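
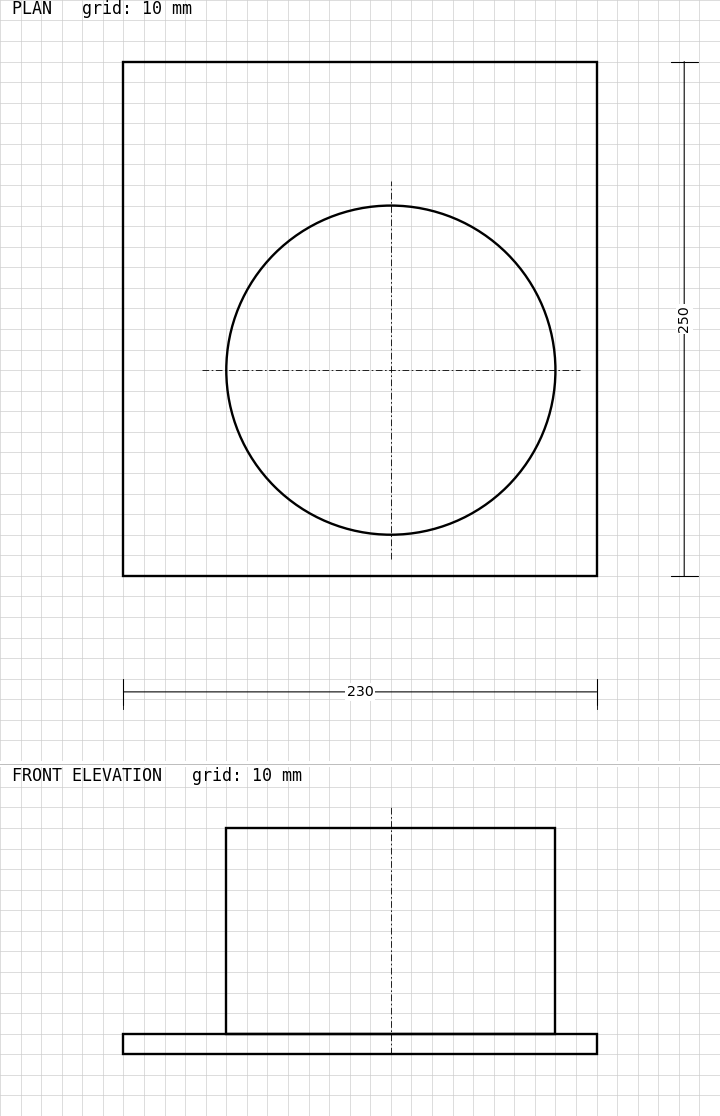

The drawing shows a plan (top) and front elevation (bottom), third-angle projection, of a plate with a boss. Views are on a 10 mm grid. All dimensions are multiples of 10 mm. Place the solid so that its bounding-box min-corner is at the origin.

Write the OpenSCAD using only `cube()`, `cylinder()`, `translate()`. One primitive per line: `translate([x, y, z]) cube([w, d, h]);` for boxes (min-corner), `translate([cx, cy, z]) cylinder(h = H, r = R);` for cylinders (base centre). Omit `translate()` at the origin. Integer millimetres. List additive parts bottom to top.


cube([230, 250, 10]);
translate([130, 100, 10]) cylinder(h = 100, r = 80);


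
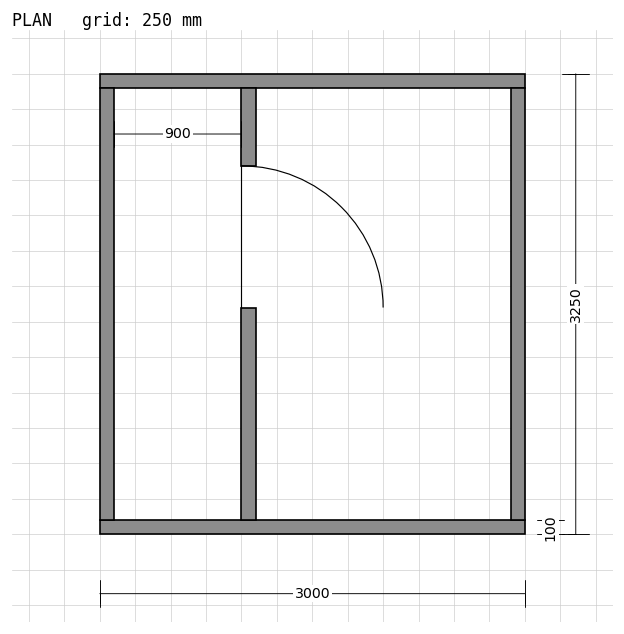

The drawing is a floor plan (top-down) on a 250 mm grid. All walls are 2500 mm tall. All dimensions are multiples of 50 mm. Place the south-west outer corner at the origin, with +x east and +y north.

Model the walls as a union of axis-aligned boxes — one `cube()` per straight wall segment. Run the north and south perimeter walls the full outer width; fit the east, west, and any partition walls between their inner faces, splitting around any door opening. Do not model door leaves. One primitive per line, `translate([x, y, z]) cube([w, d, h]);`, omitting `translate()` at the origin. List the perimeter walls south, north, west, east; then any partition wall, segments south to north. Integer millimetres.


cube([3000, 100, 2500]);
translate([0, 3150, 0]) cube([3000, 100, 2500]);
translate([0, 100, 0]) cube([100, 3050, 2500]);
translate([2900, 100, 0]) cube([100, 3050, 2500]);
translate([1000, 100, 0]) cube([100, 1500, 2500]);
translate([1000, 2600, 0]) cube([100, 550, 2500]);


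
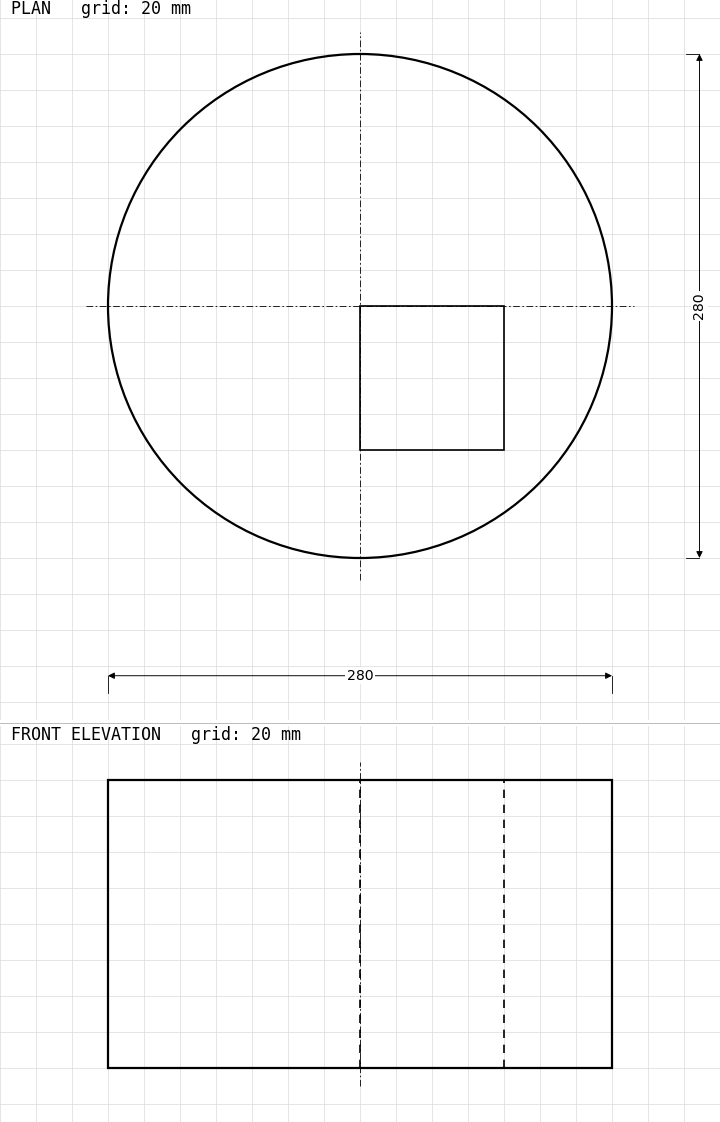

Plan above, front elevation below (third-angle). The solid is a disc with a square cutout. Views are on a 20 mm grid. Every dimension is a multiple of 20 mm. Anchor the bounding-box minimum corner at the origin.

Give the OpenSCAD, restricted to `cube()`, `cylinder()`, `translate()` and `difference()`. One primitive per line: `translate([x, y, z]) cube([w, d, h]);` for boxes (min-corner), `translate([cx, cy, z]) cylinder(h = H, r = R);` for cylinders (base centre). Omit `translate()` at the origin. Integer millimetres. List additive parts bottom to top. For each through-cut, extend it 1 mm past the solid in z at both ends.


difference() {
  translate([140, 140, 0]) cylinder(h = 160, r = 140);
  translate([140, 60, -1]) cube([80, 80, 162]);
}


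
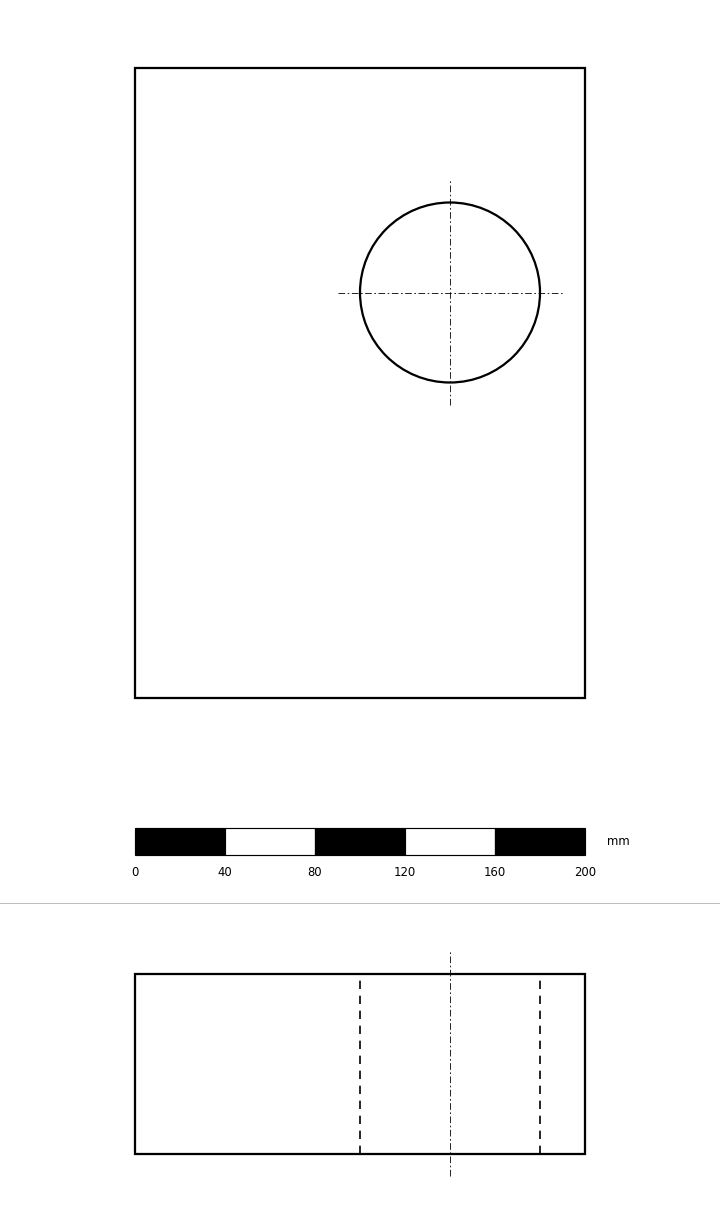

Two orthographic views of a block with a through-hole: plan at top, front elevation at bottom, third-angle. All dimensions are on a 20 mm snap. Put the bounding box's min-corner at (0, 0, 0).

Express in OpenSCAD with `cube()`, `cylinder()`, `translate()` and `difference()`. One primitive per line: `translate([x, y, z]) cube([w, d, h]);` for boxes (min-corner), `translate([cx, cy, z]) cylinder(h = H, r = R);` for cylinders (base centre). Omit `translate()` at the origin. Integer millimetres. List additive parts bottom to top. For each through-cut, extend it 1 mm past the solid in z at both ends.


difference() {
  cube([200, 280, 80]);
  translate([140, 180, -1]) cylinder(h = 82, r = 40);
}


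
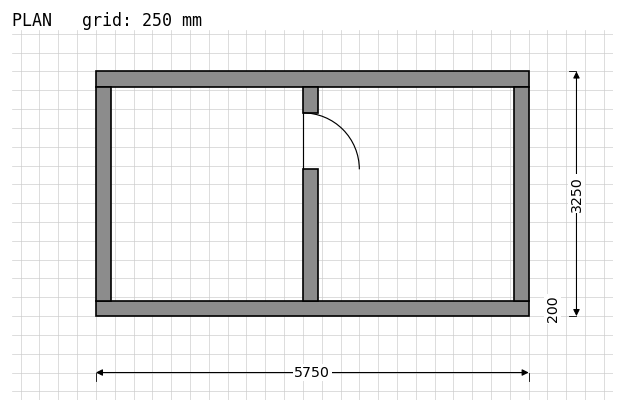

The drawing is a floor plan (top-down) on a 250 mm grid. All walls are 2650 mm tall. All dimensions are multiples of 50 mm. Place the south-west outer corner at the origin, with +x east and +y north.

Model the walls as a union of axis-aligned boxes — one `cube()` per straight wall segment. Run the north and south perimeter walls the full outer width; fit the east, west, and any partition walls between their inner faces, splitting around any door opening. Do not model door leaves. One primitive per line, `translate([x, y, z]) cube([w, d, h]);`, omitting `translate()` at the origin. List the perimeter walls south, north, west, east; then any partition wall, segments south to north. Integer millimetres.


cube([5750, 200, 2650]);
translate([0, 3050, 0]) cube([5750, 200, 2650]);
translate([0, 200, 0]) cube([200, 2850, 2650]);
translate([5550, 200, 0]) cube([200, 2850, 2650]);
translate([2750, 200, 0]) cube([200, 1750, 2650]);
translate([2750, 2700, 0]) cube([200, 350, 2650]);


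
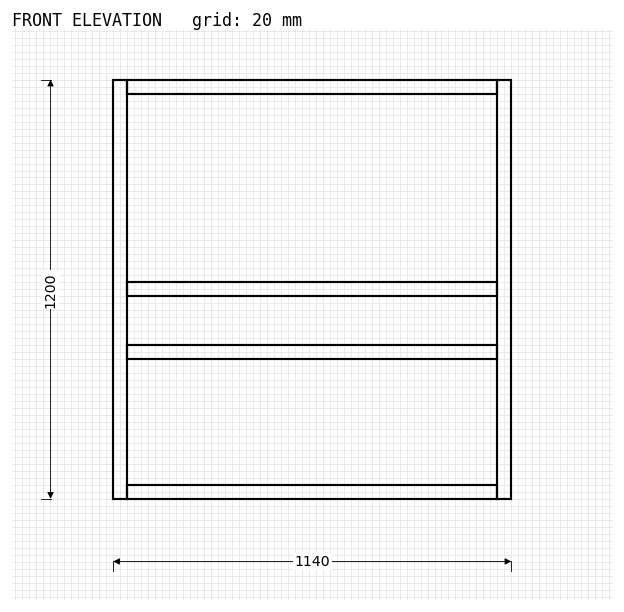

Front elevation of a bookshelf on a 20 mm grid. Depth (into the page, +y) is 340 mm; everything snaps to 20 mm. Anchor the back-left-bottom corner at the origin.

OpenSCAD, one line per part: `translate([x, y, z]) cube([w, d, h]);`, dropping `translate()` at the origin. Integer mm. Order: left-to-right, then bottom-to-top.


cube([40, 340, 1200]);
translate([40, 0, 0]) cube([1060, 340, 40]);
translate([40, 0, 400]) cube([1060, 340, 40]);
translate([40, 0, 580]) cube([1060, 340, 40]);
translate([40, 0, 1160]) cube([1060, 340, 40]);
translate([1100, 0, 0]) cube([40, 340, 1200]);


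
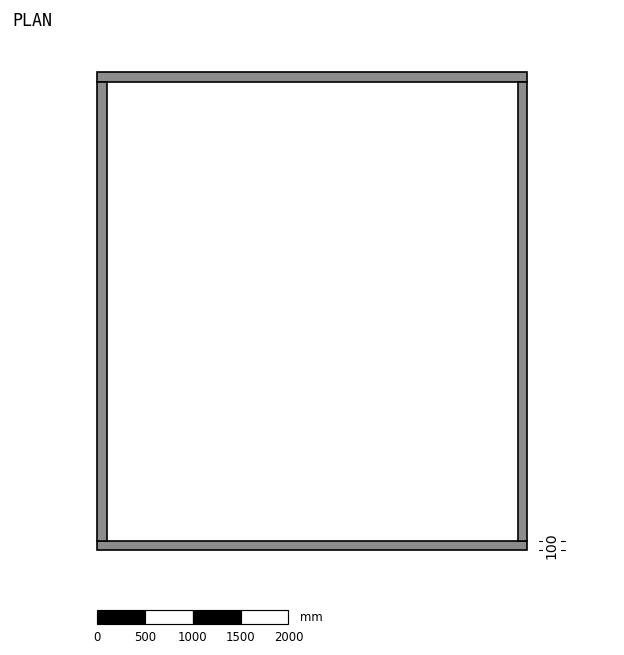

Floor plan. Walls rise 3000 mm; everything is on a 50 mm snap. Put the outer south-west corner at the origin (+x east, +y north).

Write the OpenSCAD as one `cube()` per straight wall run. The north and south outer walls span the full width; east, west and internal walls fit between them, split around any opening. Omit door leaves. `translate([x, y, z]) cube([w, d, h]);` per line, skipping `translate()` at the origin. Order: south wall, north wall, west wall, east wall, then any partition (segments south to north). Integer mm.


cube([4500, 100, 3000]);
translate([0, 4900, 0]) cube([4500, 100, 3000]);
translate([0, 100, 0]) cube([100, 4800, 3000]);
translate([4400, 100, 0]) cube([100, 4800, 3000]);


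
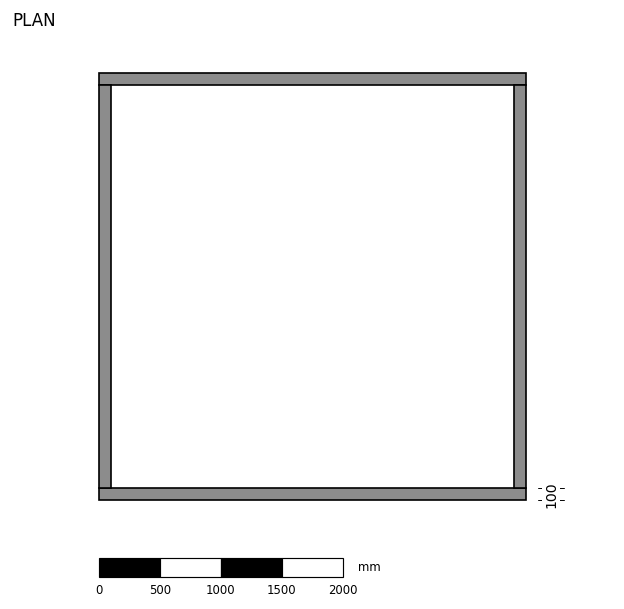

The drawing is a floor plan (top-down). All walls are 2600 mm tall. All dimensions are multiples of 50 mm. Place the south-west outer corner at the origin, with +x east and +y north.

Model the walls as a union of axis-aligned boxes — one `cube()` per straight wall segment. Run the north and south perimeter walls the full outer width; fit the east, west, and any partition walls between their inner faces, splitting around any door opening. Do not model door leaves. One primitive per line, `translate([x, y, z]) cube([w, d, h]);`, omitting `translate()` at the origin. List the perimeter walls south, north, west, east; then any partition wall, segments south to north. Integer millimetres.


cube([3500, 100, 2600]);
translate([0, 3400, 0]) cube([3500, 100, 2600]);
translate([0, 100, 0]) cube([100, 3300, 2600]);
translate([3400, 100, 0]) cube([100, 3300, 2600]);


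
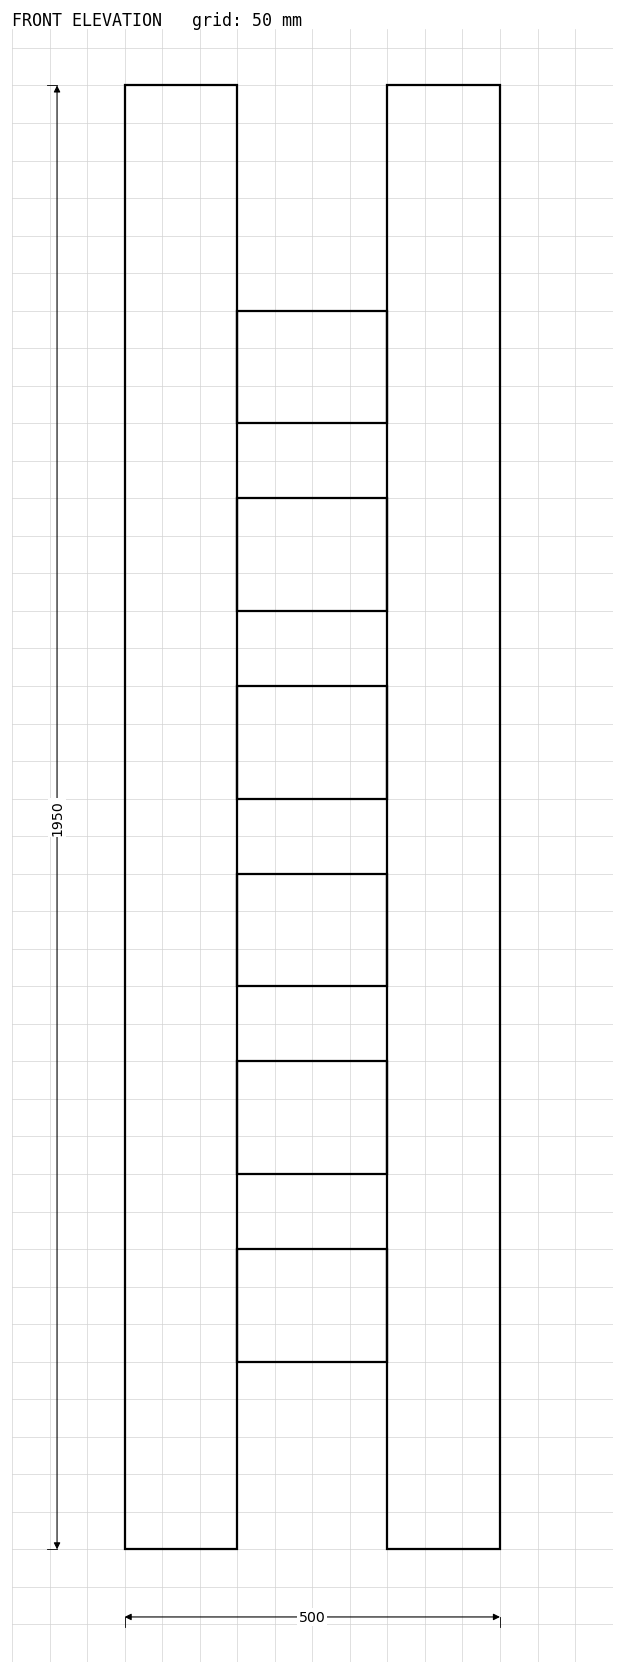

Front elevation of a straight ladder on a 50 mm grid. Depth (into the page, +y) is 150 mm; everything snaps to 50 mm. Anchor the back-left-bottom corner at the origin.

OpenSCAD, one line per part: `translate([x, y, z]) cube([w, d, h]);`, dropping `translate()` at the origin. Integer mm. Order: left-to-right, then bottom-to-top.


cube([150, 150, 1950]);
translate([150, 0, 250]) cube([200, 150, 150]);
translate([150, 0, 500]) cube([200, 150, 150]);
translate([150, 0, 750]) cube([200, 150, 150]);
translate([150, 0, 1000]) cube([200, 150, 150]);
translate([150, 0, 1250]) cube([200, 150, 150]);
translate([150, 0, 1500]) cube([200, 150, 150]);
translate([350, 0, 0]) cube([150, 150, 1950]);


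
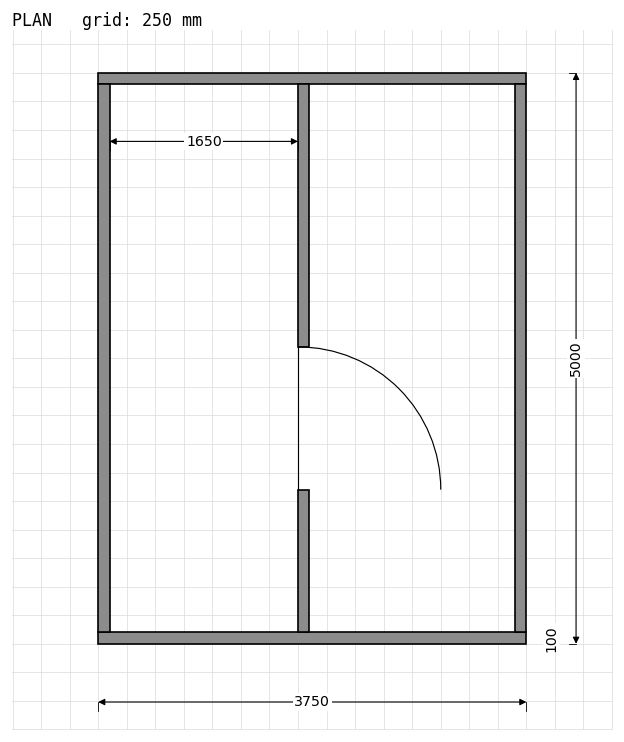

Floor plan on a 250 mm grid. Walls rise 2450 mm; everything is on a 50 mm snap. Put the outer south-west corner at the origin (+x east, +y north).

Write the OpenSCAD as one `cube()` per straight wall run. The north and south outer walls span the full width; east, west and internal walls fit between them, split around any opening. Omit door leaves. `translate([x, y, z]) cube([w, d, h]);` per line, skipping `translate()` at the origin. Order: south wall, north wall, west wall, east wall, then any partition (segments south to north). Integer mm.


cube([3750, 100, 2450]);
translate([0, 4900, 0]) cube([3750, 100, 2450]);
translate([0, 100, 0]) cube([100, 4800, 2450]);
translate([3650, 100, 0]) cube([100, 4800, 2450]);
translate([1750, 100, 0]) cube([100, 1250, 2450]);
translate([1750, 2600, 0]) cube([100, 2300, 2450]);


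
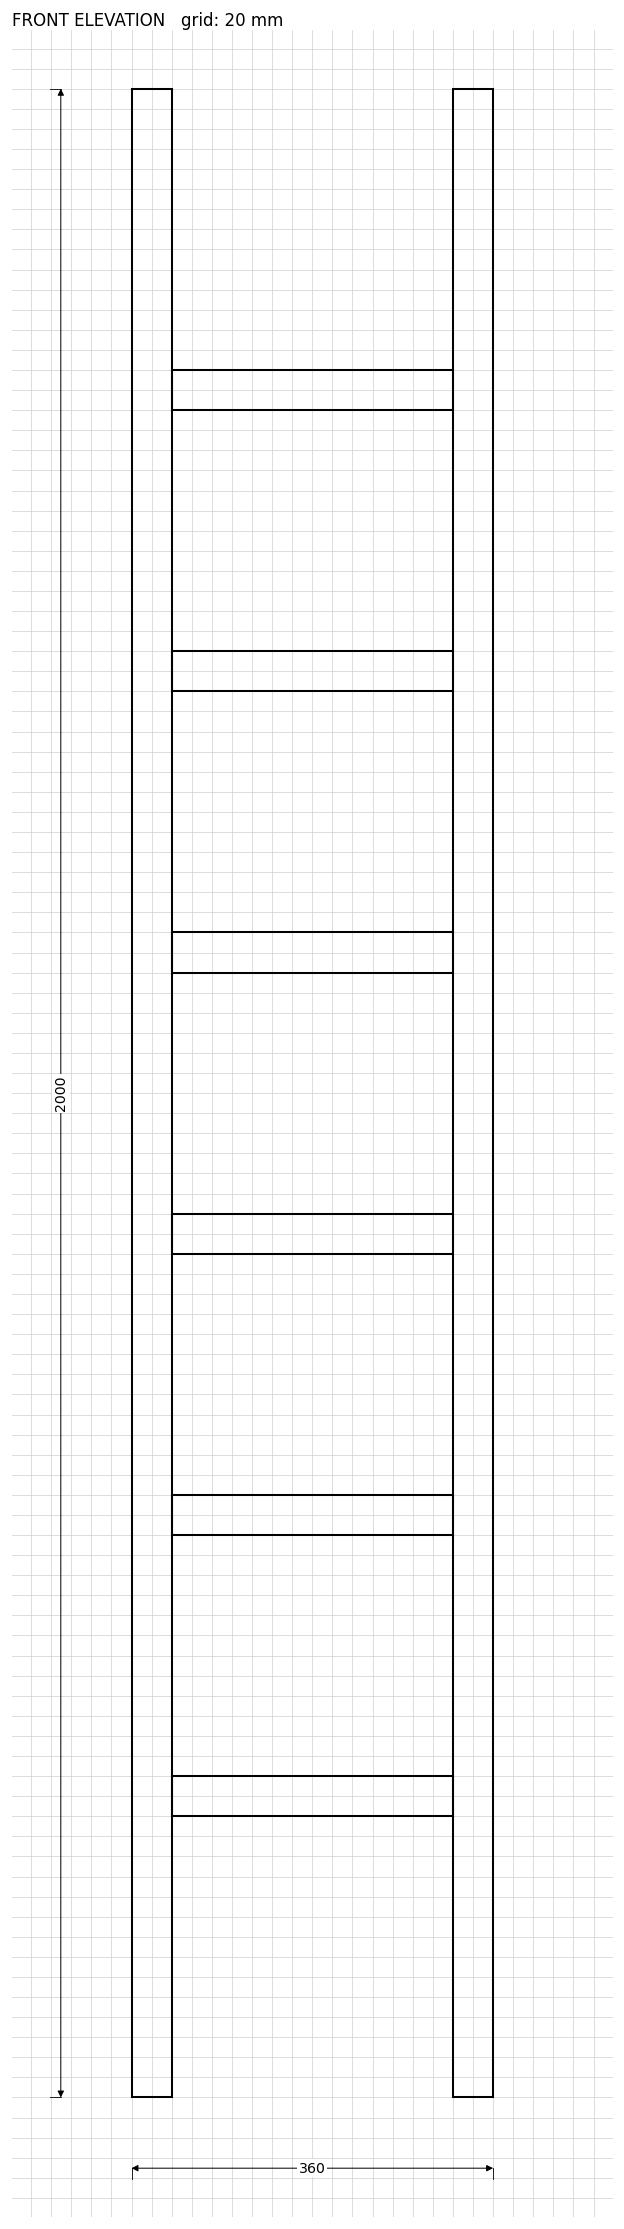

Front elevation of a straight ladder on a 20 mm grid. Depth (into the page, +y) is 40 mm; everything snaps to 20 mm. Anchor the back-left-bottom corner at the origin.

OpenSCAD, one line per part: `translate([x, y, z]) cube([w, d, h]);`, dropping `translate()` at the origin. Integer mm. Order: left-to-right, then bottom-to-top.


cube([40, 40, 2000]);
translate([40, 0, 280]) cube([280, 40, 40]);
translate([40, 0, 560]) cube([280, 40, 40]);
translate([40, 0, 840]) cube([280, 40, 40]);
translate([40, 0, 1120]) cube([280, 40, 40]);
translate([40, 0, 1400]) cube([280, 40, 40]);
translate([40, 0, 1680]) cube([280, 40, 40]);
translate([320, 0, 0]) cube([40, 40, 2000]);


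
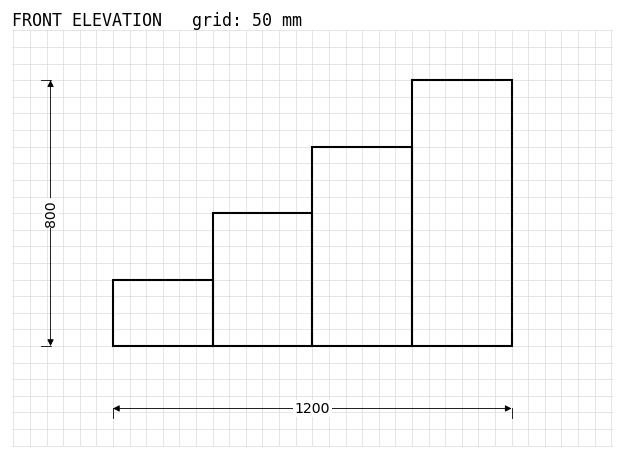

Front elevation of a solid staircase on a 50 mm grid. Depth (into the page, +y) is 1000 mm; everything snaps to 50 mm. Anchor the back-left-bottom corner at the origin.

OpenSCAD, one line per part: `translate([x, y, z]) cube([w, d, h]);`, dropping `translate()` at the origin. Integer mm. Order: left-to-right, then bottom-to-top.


cube([300, 1000, 200]);
translate([300, 0, 0]) cube([300, 1000, 400]);
translate([600, 0, 0]) cube([300, 1000, 600]);
translate([900, 0, 0]) cube([300, 1000, 800]);


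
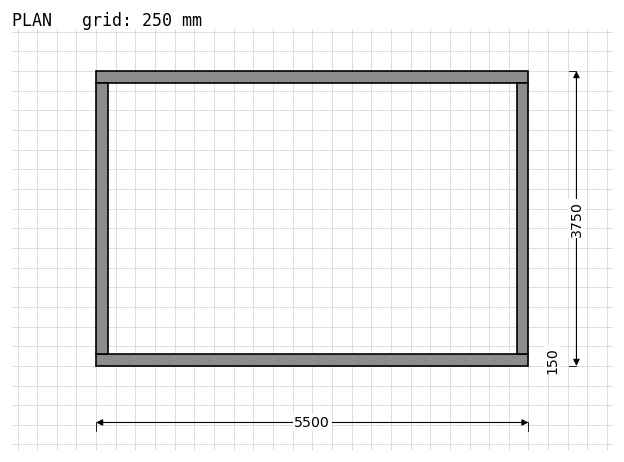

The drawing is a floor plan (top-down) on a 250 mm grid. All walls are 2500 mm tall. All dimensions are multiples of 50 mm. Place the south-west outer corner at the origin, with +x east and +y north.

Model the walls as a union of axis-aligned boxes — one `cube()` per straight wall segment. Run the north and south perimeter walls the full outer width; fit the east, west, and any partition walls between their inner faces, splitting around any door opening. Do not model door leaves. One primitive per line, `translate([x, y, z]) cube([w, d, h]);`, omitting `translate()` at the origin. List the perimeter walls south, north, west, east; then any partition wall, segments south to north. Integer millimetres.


cube([5500, 150, 2500]);
translate([0, 3600, 0]) cube([5500, 150, 2500]);
translate([0, 150, 0]) cube([150, 3450, 2500]);
translate([5350, 150, 0]) cube([150, 3450, 2500]);


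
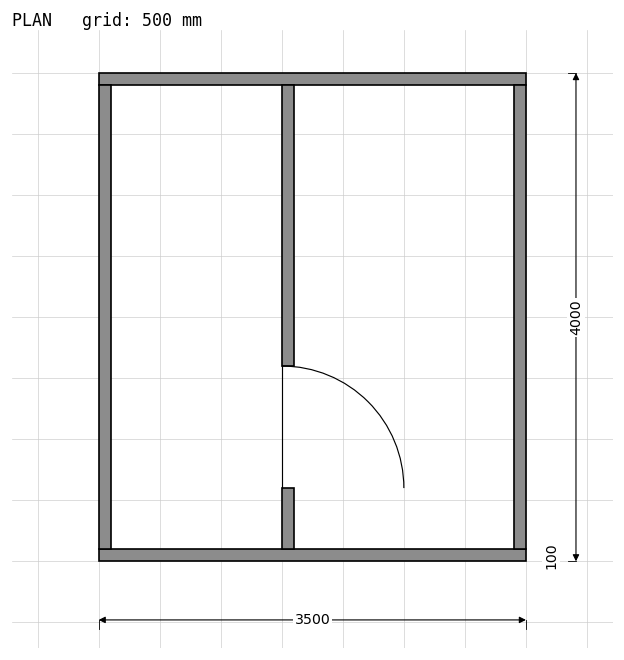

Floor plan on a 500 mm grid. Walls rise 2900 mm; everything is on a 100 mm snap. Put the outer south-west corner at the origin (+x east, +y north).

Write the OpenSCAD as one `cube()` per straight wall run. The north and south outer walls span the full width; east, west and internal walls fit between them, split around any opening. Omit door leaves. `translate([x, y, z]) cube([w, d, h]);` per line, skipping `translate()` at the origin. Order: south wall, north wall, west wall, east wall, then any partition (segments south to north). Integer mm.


cube([3500, 100, 2900]);
translate([0, 3900, 0]) cube([3500, 100, 2900]);
translate([0, 100, 0]) cube([100, 3800, 2900]);
translate([3400, 100, 0]) cube([100, 3800, 2900]);
translate([1500, 100, 0]) cube([100, 500, 2900]);
translate([1500, 1600, 0]) cube([100, 2300, 2900]);


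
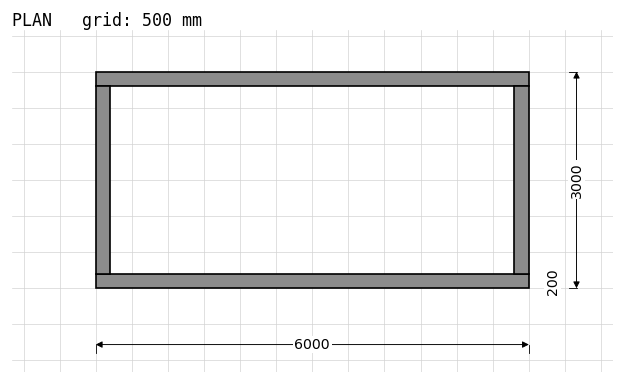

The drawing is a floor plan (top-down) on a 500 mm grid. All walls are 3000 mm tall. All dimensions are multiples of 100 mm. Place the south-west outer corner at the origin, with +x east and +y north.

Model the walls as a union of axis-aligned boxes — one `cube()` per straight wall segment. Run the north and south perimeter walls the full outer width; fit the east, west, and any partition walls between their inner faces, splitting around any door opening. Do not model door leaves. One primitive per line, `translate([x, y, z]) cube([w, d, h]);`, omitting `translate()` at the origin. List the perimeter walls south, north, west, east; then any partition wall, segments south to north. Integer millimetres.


cube([6000, 200, 3000]);
translate([0, 2800, 0]) cube([6000, 200, 3000]);
translate([0, 200, 0]) cube([200, 2600, 3000]);
translate([5800, 200, 0]) cube([200, 2600, 3000]);


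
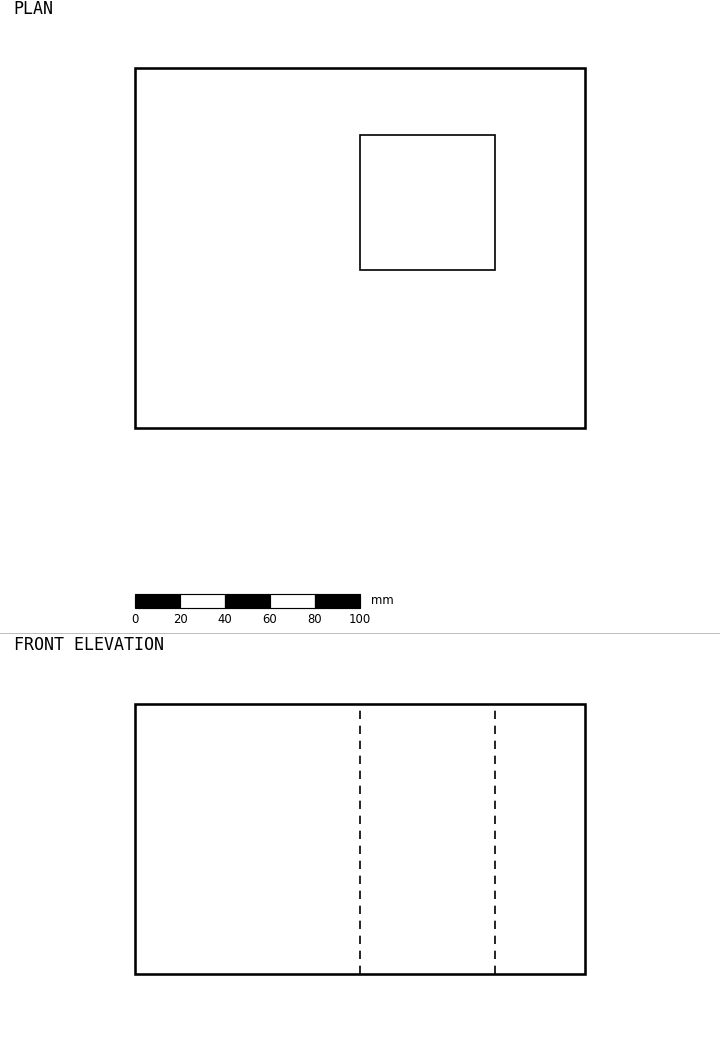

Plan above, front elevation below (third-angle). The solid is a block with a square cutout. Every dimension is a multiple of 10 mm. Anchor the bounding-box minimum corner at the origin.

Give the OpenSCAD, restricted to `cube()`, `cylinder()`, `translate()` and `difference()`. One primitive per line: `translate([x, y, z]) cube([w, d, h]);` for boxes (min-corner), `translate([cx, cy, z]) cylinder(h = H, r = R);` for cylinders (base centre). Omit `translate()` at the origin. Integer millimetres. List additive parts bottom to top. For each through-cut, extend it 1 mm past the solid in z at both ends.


difference() {
  cube([200, 160, 120]);
  translate([100, 70, -1]) cube([60, 60, 122]);
}


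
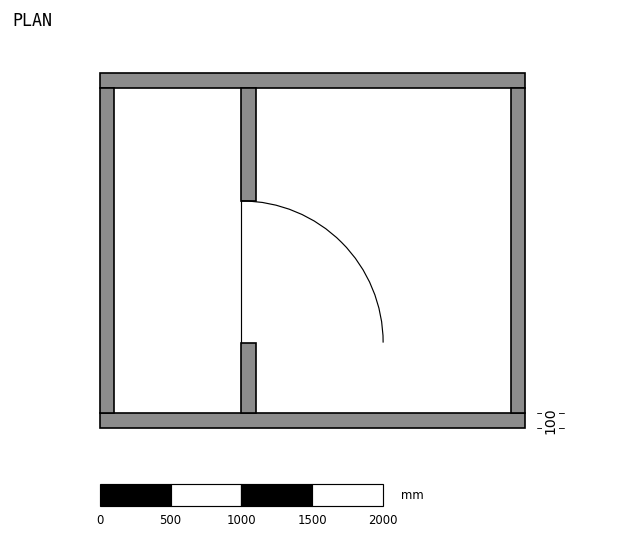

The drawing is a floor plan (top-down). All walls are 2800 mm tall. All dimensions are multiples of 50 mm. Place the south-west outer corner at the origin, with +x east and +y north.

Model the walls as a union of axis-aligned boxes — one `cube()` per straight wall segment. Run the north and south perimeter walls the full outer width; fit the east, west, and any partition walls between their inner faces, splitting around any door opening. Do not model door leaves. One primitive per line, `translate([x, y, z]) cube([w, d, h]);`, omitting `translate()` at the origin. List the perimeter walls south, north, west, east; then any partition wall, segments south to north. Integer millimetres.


cube([3000, 100, 2800]);
translate([0, 2400, 0]) cube([3000, 100, 2800]);
translate([0, 100, 0]) cube([100, 2300, 2800]);
translate([2900, 100, 0]) cube([100, 2300, 2800]);
translate([1000, 100, 0]) cube([100, 500, 2800]);
translate([1000, 1600, 0]) cube([100, 800, 2800]);


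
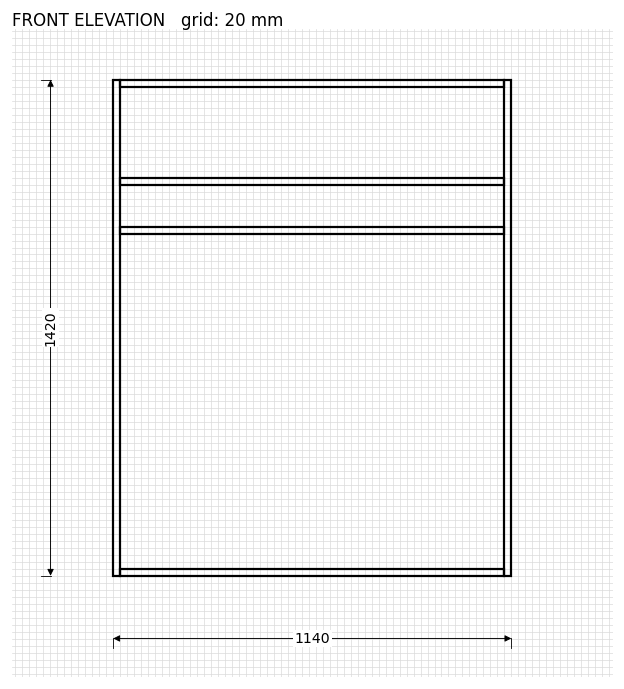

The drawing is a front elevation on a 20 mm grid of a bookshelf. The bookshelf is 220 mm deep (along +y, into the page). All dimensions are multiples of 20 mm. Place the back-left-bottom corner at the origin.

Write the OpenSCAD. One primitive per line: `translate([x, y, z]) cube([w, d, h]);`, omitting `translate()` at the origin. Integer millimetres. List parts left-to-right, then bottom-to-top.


cube([20, 220, 1420]);
translate([20, 0, 0]) cube([1100, 220, 20]);
translate([20, 0, 980]) cube([1100, 220, 20]);
translate([20, 0, 1120]) cube([1100, 220, 20]);
translate([20, 0, 1400]) cube([1100, 220, 20]);
translate([1120, 0, 0]) cube([20, 220, 1420]);


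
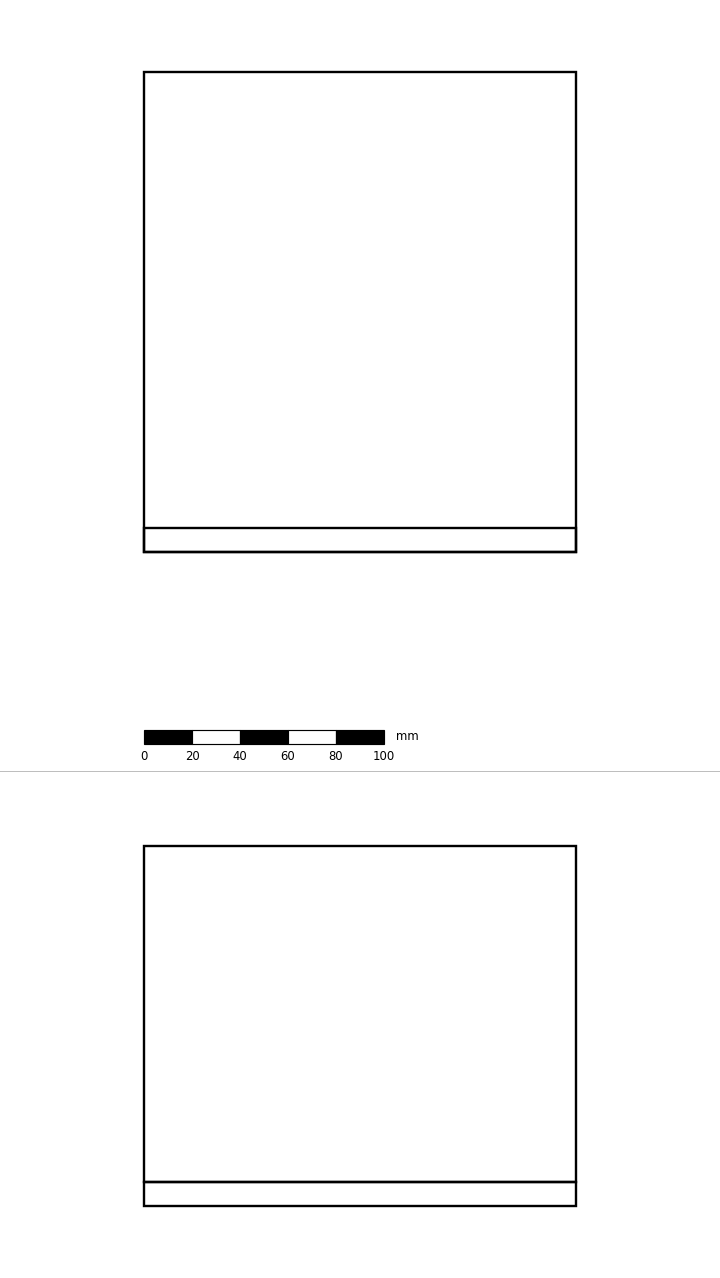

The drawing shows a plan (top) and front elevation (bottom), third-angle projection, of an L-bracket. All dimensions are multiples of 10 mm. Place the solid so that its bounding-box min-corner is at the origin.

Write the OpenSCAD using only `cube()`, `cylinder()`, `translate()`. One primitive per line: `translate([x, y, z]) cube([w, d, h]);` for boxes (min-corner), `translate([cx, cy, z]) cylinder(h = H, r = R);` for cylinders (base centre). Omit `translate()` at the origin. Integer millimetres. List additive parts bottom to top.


cube([180, 200, 10]);
translate([0, 0, 10]) cube([180, 10, 140]);


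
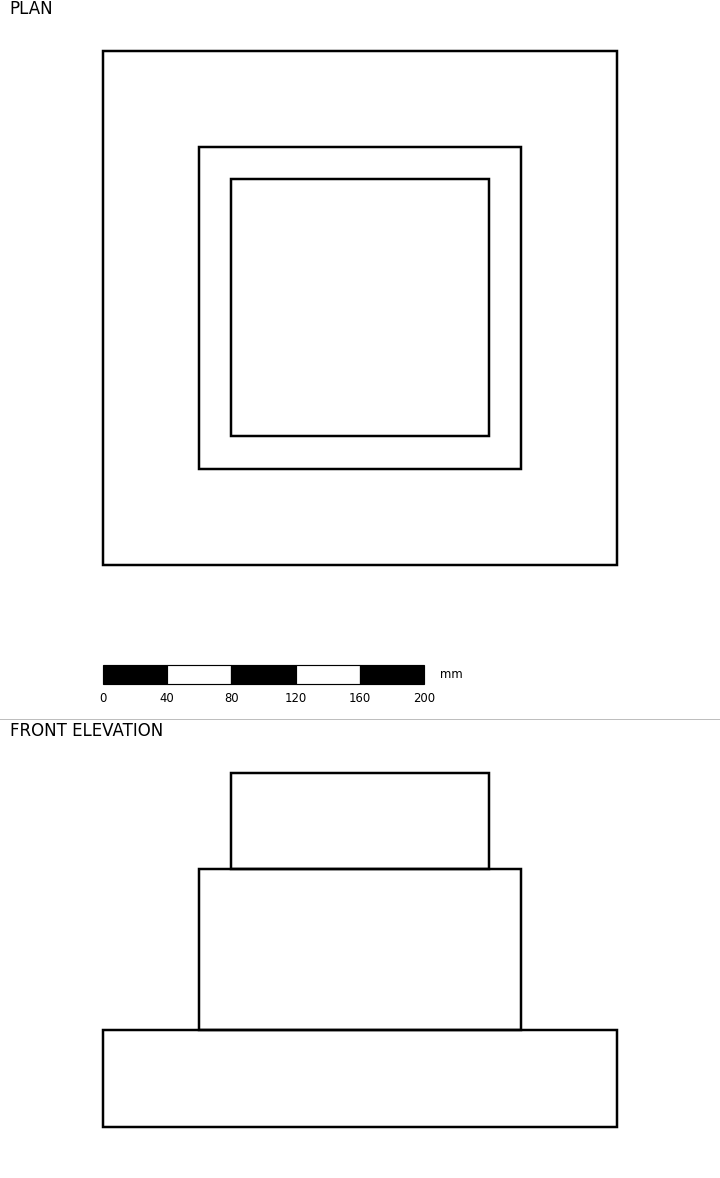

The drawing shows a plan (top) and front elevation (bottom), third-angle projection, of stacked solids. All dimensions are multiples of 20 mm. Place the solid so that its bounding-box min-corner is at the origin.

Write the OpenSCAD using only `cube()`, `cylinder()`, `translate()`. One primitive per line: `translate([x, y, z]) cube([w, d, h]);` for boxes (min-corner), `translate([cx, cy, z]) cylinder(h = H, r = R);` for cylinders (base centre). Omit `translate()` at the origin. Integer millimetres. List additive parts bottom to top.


cube([320, 320, 60]);
translate([60, 60, 60]) cube([200, 200, 100]);
translate([80, 80, 160]) cube([160, 160, 60]);


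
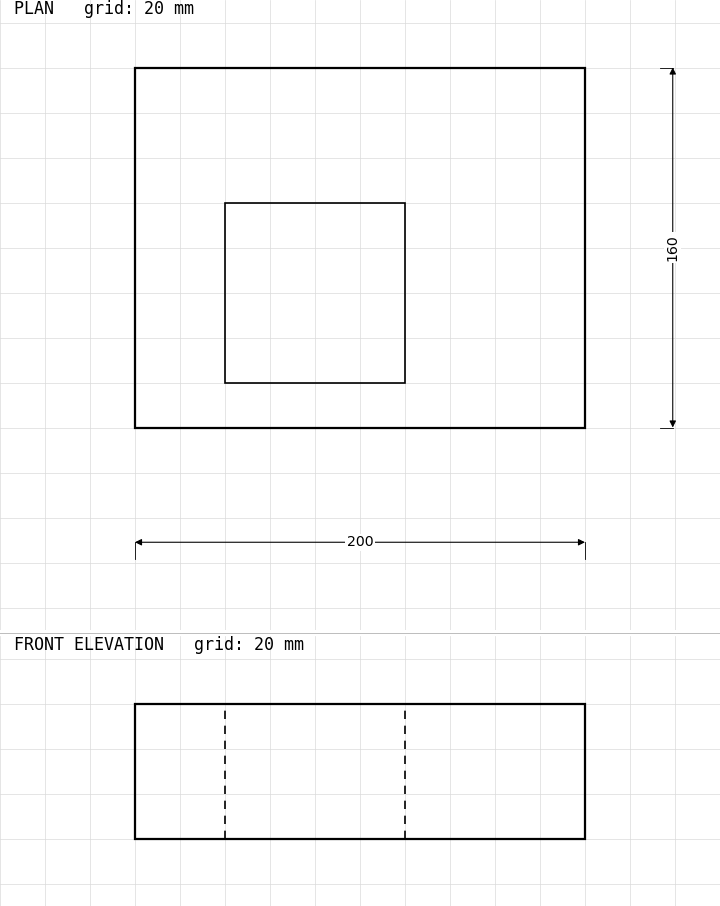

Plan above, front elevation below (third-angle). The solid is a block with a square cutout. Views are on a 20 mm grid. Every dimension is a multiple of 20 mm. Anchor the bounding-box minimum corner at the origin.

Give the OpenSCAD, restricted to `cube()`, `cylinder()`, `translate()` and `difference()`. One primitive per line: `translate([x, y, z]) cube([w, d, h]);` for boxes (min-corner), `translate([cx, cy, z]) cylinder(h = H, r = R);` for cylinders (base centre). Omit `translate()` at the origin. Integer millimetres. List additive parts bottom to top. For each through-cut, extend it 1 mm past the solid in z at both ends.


difference() {
  cube([200, 160, 60]);
  translate([40, 20, -1]) cube([80, 80, 62]);
}


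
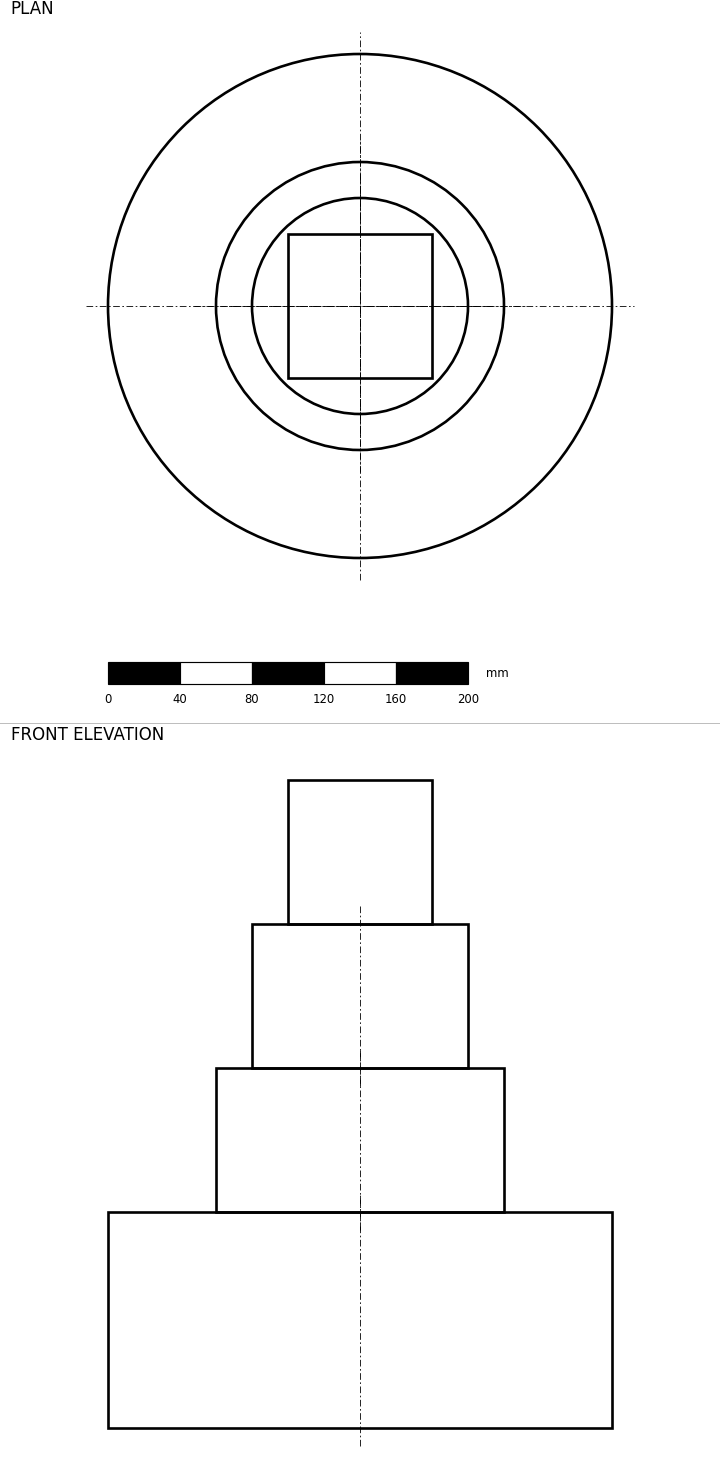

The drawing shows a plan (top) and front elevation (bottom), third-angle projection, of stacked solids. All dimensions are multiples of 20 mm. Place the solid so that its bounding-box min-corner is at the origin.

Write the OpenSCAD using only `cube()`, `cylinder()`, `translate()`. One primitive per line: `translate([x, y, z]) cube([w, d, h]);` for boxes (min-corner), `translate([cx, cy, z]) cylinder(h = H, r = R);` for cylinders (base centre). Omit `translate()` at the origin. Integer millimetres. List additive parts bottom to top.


translate([140, 140, 0]) cylinder(h = 120, r = 140);
translate([140, 140, 120]) cylinder(h = 80, r = 80);
translate([140, 140, 200]) cylinder(h = 80, r = 60);
translate([100, 100, 280]) cube([80, 80, 80]);


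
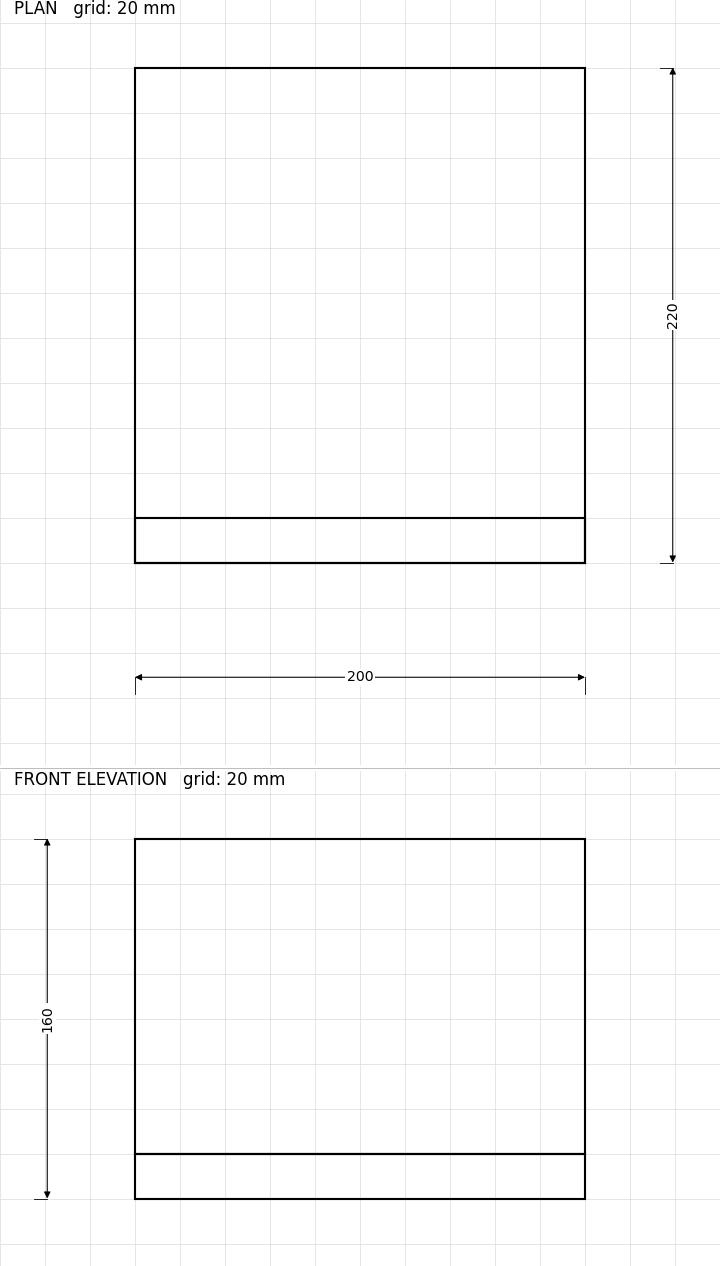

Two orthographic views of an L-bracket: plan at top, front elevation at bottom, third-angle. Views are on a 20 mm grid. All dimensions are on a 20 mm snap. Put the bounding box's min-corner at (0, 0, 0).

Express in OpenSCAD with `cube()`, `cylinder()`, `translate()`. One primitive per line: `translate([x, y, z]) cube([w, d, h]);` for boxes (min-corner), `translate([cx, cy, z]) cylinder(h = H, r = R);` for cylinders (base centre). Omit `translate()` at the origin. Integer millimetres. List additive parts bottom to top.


cube([200, 220, 20]);
translate([0, 0, 20]) cube([200, 20, 140]);


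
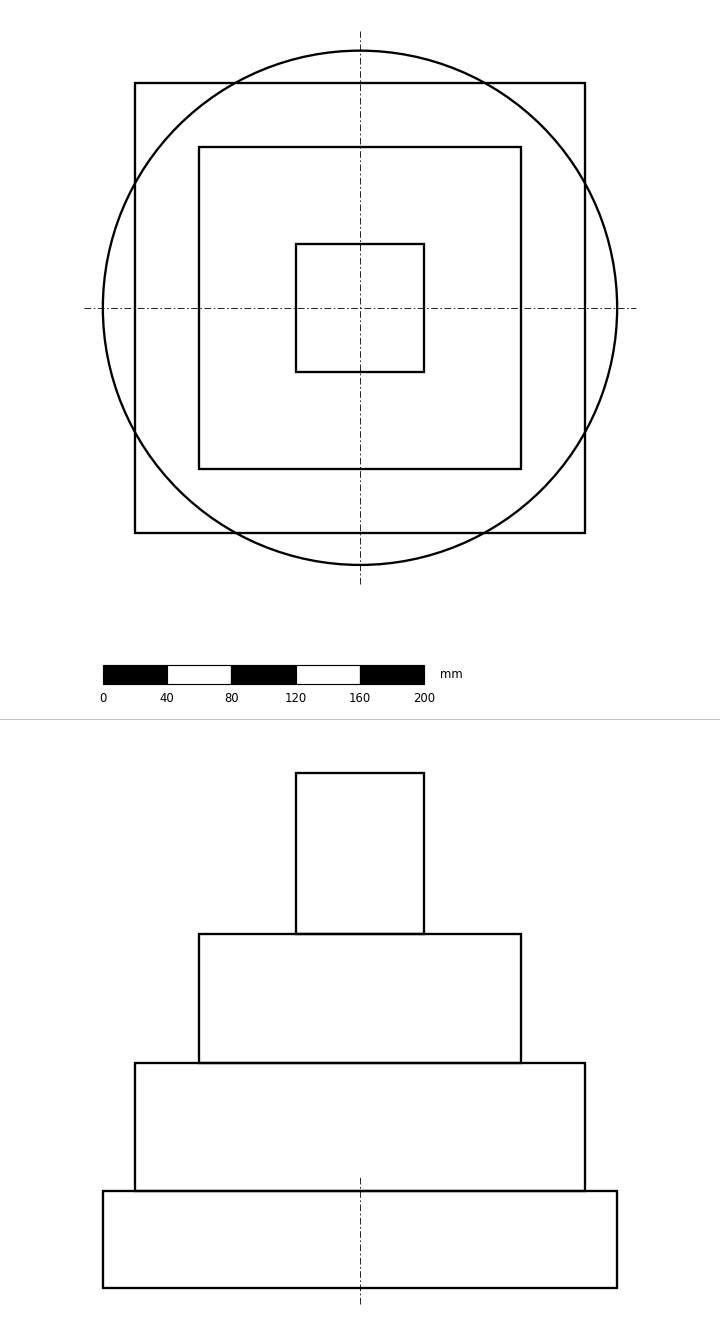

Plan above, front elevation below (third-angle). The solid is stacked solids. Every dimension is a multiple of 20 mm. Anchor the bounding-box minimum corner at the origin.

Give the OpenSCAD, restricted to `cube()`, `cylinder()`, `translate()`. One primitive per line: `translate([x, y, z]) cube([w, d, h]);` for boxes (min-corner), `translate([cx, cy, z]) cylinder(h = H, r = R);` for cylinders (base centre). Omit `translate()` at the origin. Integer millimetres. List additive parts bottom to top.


translate([160, 160, 0]) cylinder(h = 60, r = 160);
translate([20, 20, 60]) cube([280, 280, 80]);
translate([60, 60, 140]) cube([200, 200, 80]);
translate([120, 120, 220]) cube([80, 80, 100]);


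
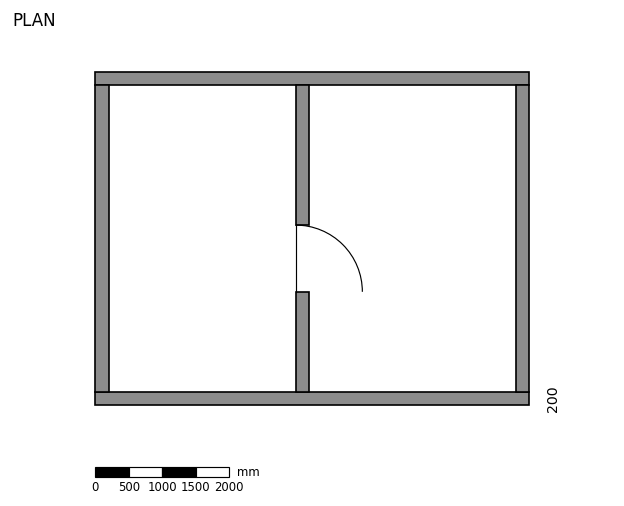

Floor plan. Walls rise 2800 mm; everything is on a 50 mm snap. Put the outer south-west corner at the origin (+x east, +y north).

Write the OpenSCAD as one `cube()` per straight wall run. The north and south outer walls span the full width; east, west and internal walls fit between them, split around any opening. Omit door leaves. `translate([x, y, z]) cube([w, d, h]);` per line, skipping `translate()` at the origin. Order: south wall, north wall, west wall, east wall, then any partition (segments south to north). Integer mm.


cube([6500, 200, 2800]);
translate([0, 4800, 0]) cube([6500, 200, 2800]);
translate([0, 200, 0]) cube([200, 4600, 2800]);
translate([6300, 200, 0]) cube([200, 4600, 2800]);
translate([3000, 200, 0]) cube([200, 1500, 2800]);
translate([3000, 2700, 0]) cube([200, 2100, 2800]);


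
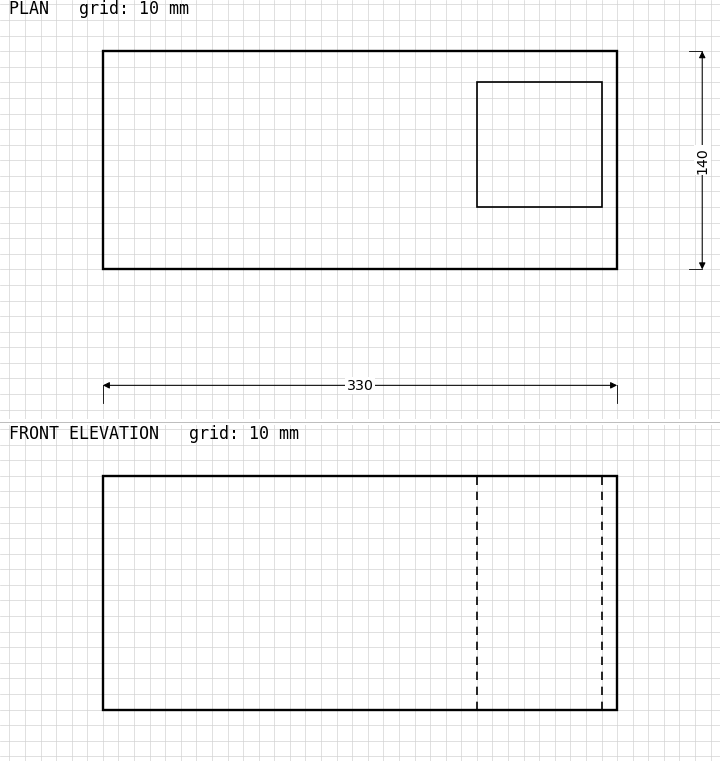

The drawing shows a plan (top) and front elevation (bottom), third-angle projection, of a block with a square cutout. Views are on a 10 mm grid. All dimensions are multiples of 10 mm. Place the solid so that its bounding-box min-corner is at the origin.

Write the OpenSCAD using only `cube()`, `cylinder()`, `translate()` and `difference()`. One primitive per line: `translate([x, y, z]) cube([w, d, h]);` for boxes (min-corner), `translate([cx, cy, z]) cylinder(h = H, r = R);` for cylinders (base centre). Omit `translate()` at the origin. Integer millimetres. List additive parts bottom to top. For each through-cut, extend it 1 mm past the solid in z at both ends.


difference() {
  cube([330, 140, 150]);
  translate([240, 40, -1]) cube([80, 80, 152]);
}


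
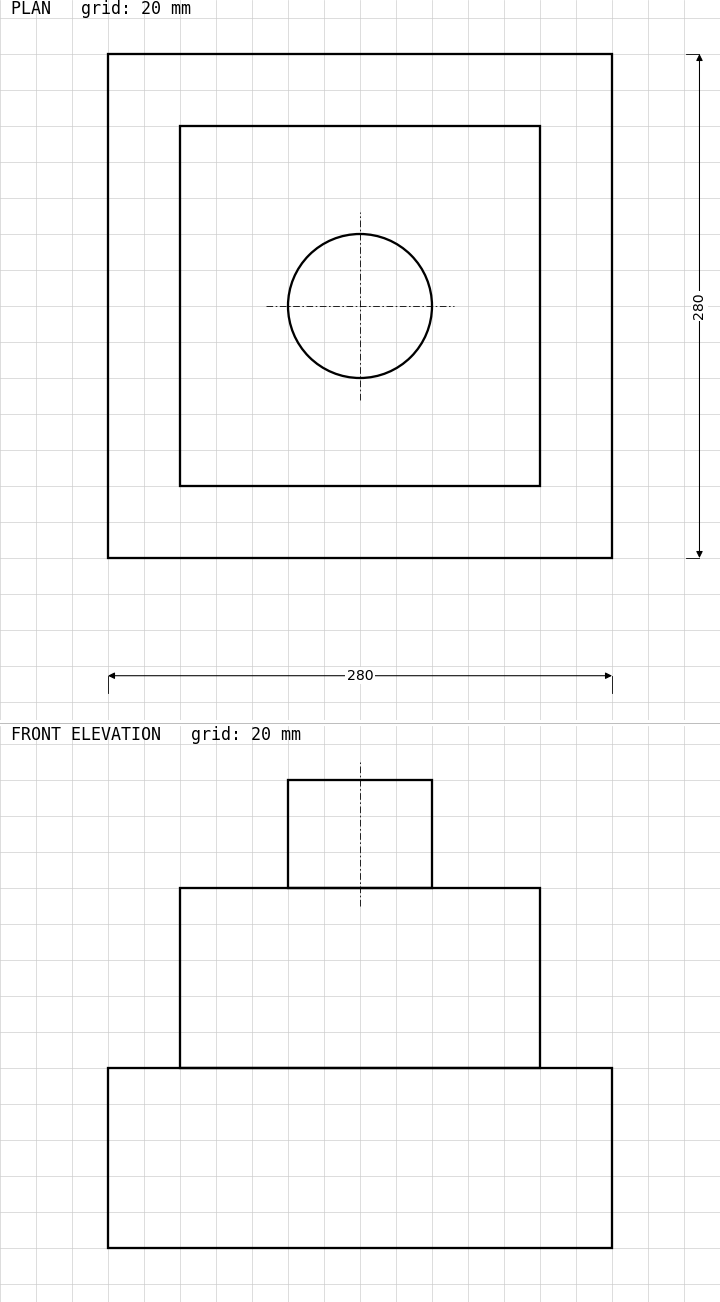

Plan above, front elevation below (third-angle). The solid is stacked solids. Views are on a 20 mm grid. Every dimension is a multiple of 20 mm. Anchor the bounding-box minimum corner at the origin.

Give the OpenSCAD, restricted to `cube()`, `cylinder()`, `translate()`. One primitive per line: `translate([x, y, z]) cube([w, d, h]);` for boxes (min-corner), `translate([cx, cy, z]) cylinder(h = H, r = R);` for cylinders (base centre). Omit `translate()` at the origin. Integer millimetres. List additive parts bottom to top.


cube([280, 280, 100]);
translate([40, 40, 100]) cube([200, 200, 100]);
translate([140, 140, 200]) cylinder(h = 60, r = 40);


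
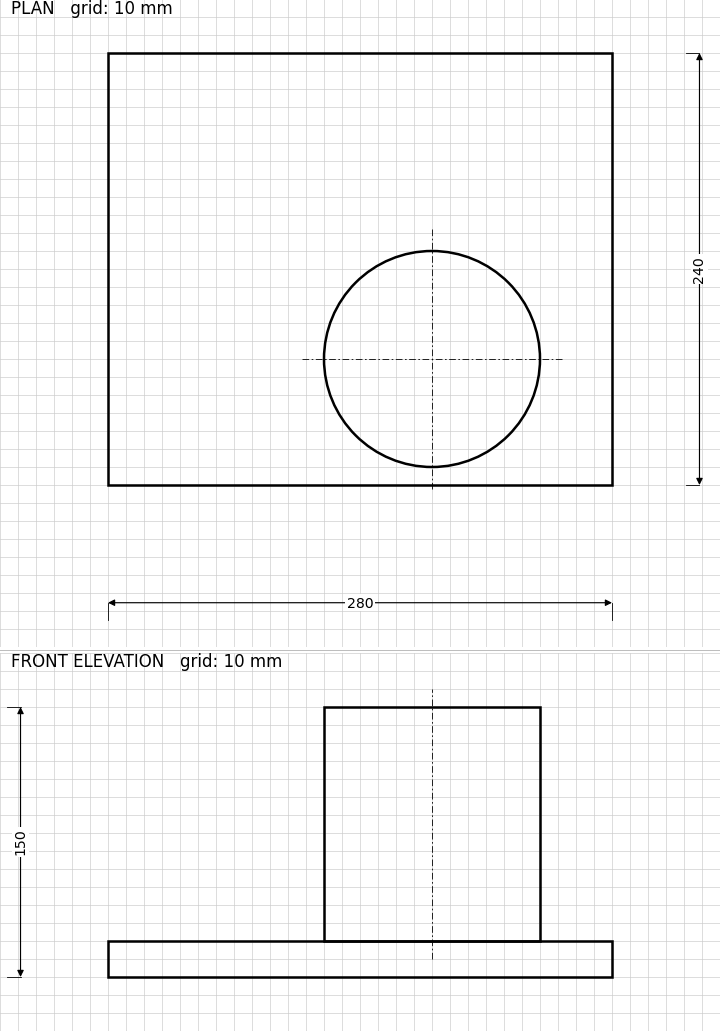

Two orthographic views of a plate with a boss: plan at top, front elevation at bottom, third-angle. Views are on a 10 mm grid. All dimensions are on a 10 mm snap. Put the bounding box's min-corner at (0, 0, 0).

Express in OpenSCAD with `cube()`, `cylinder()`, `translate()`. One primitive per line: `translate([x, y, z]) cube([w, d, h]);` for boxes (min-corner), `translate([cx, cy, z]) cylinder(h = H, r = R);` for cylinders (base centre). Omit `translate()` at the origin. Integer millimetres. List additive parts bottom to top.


cube([280, 240, 20]);
translate([180, 70, 20]) cylinder(h = 130, r = 60);


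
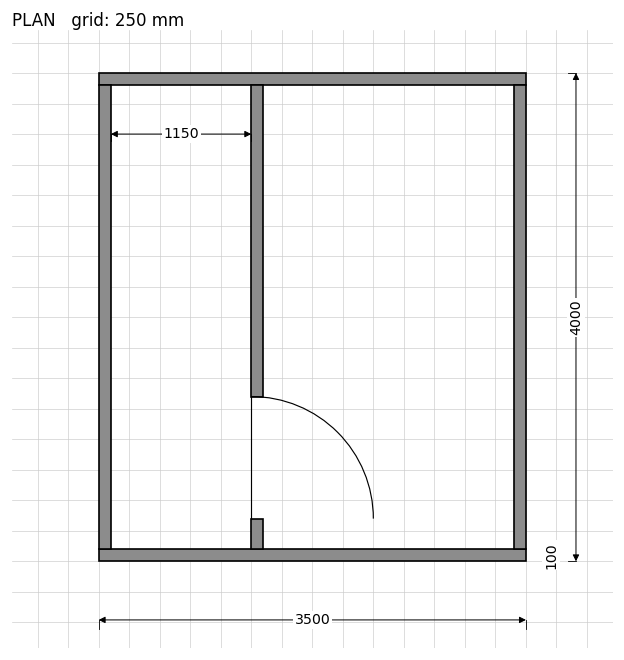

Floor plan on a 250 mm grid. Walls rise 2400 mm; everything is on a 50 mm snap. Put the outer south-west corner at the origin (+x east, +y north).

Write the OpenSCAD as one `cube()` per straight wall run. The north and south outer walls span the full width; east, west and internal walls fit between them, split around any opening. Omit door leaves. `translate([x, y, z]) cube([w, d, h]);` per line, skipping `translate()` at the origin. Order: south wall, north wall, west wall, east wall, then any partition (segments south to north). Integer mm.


cube([3500, 100, 2400]);
translate([0, 3900, 0]) cube([3500, 100, 2400]);
translate([0, 100, 0]) cube([100, 3800, 2400]);
translate([3400, 100, 0]) cube([100, 3800, 2400]);
translate([1250, 100, 0]) cube([100, 250, 2400]);
translate([1250, 1350, 0]) cube([100, 2550, 2400]);


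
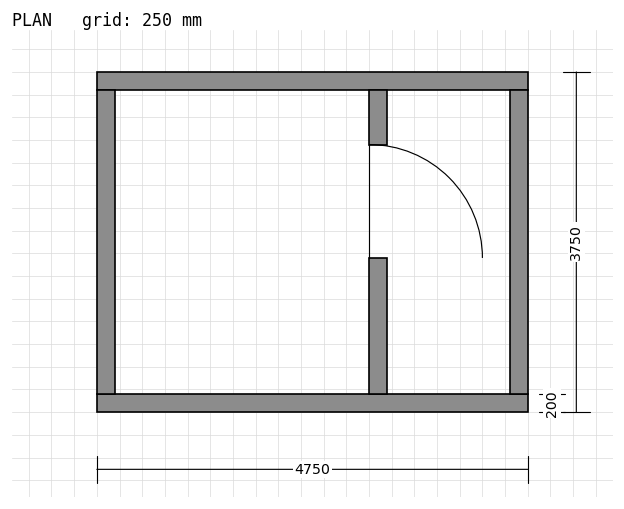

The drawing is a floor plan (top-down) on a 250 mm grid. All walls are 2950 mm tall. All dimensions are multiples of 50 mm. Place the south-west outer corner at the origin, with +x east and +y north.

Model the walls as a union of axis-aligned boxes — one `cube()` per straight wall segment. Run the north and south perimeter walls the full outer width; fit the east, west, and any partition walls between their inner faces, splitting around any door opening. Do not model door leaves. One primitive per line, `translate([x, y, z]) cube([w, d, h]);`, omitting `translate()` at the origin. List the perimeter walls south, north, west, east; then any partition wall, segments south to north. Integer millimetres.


cube([4750, 200, 2950]);
translate([0, 3550, 0]) cube([4750, 200, 2950]);
translate([0, 200, 0]) cube([200, 3350, 2950]);
translate([4550, 200, 0]) cube([200, 3350, 2950]);
translate([3000, 200, 0]) cube([200, 1500, 2950]);
translate([3000, 2950, 0]) cube([200, 600, 2950]);


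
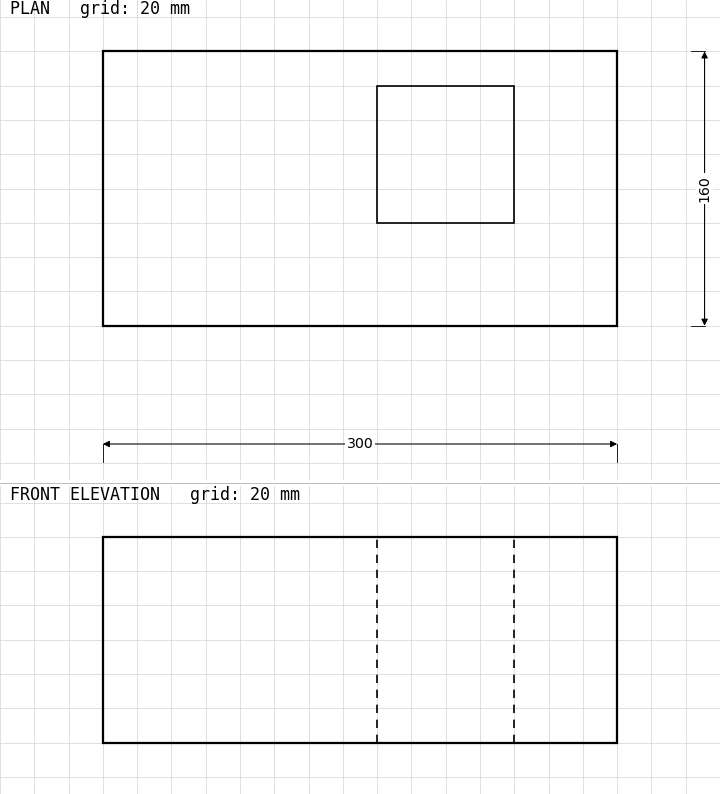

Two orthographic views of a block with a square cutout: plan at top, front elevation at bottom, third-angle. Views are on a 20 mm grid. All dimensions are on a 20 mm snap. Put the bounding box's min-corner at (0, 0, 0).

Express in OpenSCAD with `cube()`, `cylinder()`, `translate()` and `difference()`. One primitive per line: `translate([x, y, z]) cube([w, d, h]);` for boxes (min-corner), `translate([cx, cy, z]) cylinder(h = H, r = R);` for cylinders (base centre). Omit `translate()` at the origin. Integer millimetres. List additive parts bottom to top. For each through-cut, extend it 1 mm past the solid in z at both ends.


difference() {
  cube([300, 160, 120]);
  translate([160, 60, -1]) cube([80, 80, 122]);
}


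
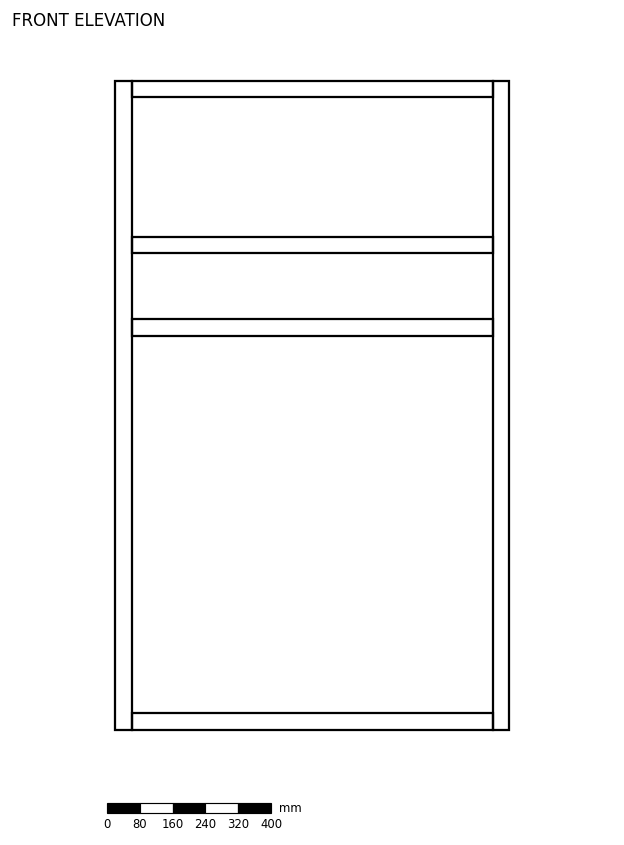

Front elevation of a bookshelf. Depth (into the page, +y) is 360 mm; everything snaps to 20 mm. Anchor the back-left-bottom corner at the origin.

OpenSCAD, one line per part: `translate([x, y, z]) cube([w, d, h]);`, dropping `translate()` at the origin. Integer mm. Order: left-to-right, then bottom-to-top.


cube([40, 360, 1580]);
translate([40, 0, 0]) cube([880, 360, 40]);
translate([40, 0, 960]) cube([880, 360, 40]);
translate([40, 0, 1160]) cube([880, 360, 40]);
translate([40, 0, 1540]) cube([880, 360, 40]);
translate([920, 0, 0]) cube([40, 360, 1580]);


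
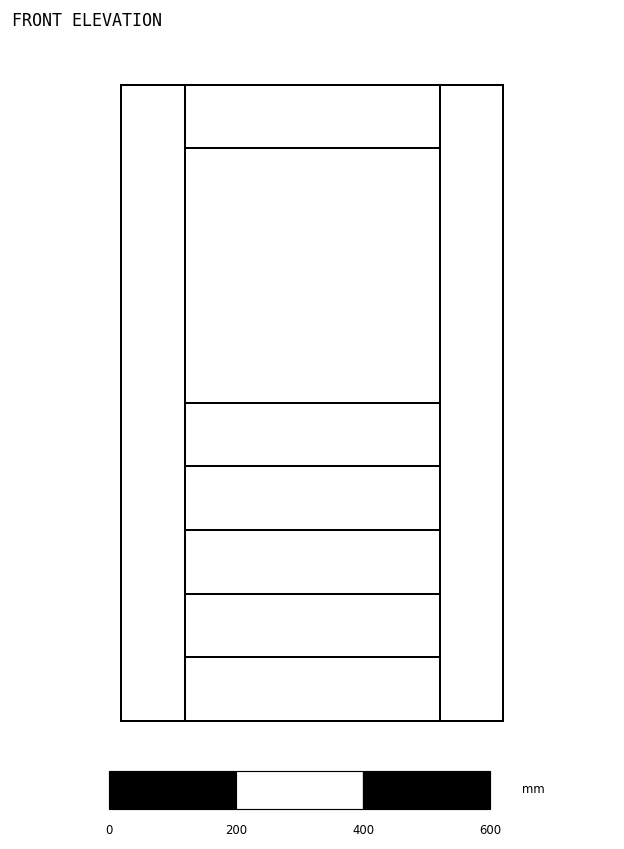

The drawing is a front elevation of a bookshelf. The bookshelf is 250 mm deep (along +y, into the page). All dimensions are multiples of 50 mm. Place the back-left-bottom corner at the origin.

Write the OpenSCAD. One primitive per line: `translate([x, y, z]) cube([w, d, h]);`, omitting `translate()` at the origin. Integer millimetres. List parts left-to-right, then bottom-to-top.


cube([100, 250, 1000]);
translate([100, 0, 0]) cube([400, 250, 100]);
translate([100, 0, 200]) cube([400, 250, 100]);
translate([100, 0, 400]) cube([400, 250, 100]);
translate([100, 0, 900]) cube([400, 250, 100]);
translate([500, 0, 0]) cube([100, 250, 1000]);


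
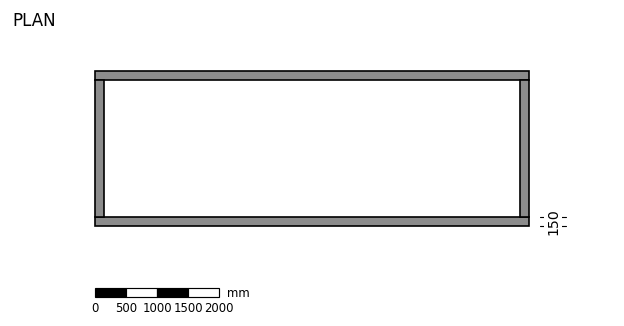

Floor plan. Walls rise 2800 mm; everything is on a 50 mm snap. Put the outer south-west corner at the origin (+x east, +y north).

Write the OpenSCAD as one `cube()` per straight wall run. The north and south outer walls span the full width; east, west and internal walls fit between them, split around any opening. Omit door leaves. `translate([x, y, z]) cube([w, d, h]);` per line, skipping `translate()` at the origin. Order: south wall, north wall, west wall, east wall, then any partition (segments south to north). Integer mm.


cube([7000, 150, 2800]);
translate([0, 2350, 0]) cube([7000, 150, 2800]);
translate([0, 150, 0]) cube([150, 2200, 2800]);
translate([6850, 150, 0]) cube([150, 2200, 2800]);


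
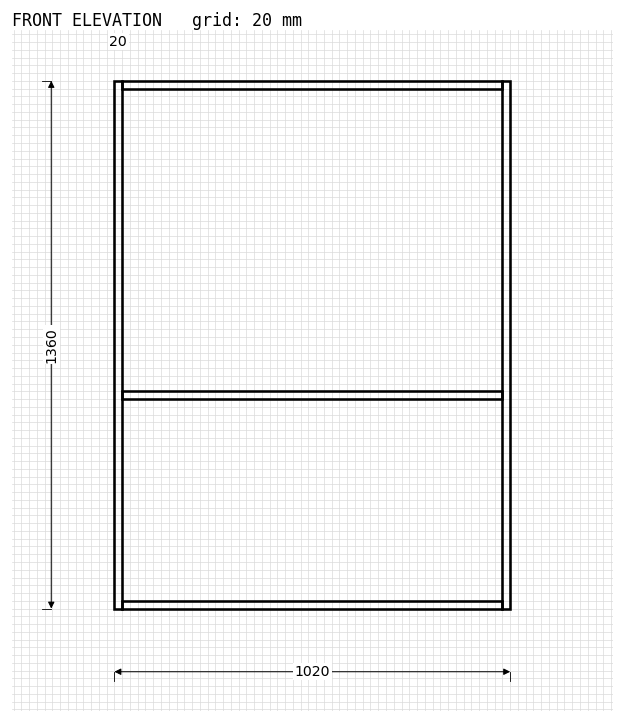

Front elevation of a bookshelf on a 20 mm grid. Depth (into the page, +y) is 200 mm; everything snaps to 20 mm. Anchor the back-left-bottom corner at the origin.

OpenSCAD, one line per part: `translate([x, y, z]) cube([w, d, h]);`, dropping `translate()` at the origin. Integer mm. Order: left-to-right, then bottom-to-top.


cube([20, 200, 1360]);
translate([20, 0, 0]) cube([980, 200, 20]);
translate([20, 0, 540]) cube([980, 200, 20]);
translate([20, 0, 1340]) cube([980, 200, 20]);
translate([1000, 0, 0]) cube([20, 200, 1360]);


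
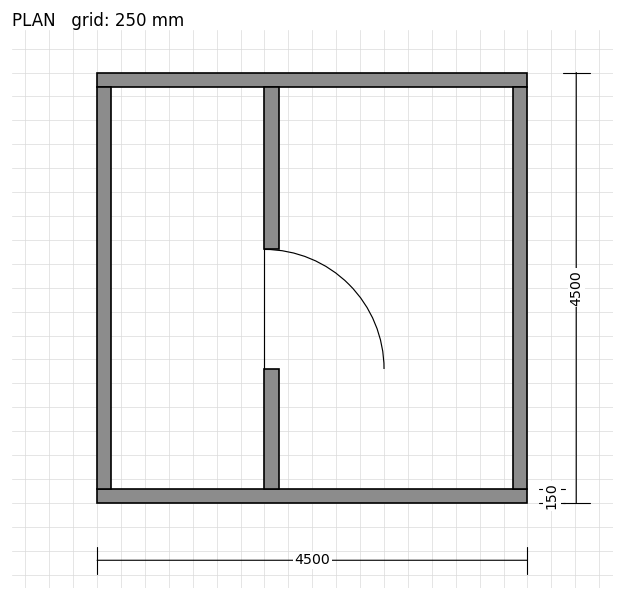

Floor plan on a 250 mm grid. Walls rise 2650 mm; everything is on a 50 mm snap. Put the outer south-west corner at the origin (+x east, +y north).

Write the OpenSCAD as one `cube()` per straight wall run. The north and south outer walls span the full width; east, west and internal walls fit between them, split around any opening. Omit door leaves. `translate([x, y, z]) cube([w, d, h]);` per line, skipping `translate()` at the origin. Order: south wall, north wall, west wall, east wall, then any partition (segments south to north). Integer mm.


cube([4500, 150, 2650]);
translate([0, 4350, 0]) cube([4500, 150, 2650]);
translate([0, 150, 0]) cube([150, 4200, 2650]);
translate([4350, 150, 0]) cube([150, 4200, 2650]);
translate([1750, 150, 0]) cube([150, 1250, 2650]);
translate([1750, 2650, 0]) cube([150, 1700, 2650]);
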